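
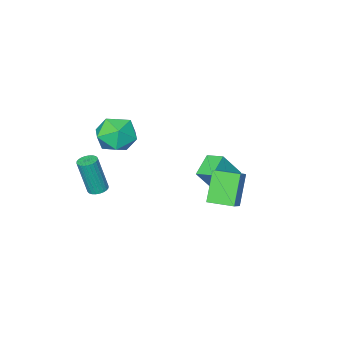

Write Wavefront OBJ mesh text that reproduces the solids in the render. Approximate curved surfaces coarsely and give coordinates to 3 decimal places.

v 2.352 -2.44 -3.053
v 2.861 -2.239 -3.11
v 3.237 -2.6 -1.003
v 2.728 -2.8 -0.947
v 2.751 -2.062 -3.06
v 3.128 -2.422 -0.953
v 2.581 -1.942 -3.009
v 2.957 -2.302 -0.902
v 2.376 -1.897 -2.965
v 2.752 -2.258 -0.858
v 2.167 -1.936 -2.934
v 2.543 -2.296 -0.827
v 1.986 -2.051 -2.921
v 2.362 -2.412 -0.815
v 1.861 -2.225 -2.929
v 2.237 -2.586 -0.822
v 1.811 -2.432 -2.955
v 2.187 -2.793 -0.849
v 1.843 -2.64 -2.997
v 2.219 -3.001 -0.89
v 1.952 -2.818 -3.047
v 2.329 -3.178 -0.94
v 2.123 -2.938 -3.098
v 2.499 -3.298 -0.991
v 2.328 -2.982 -3.142
v 2.704 -3.343 -1.035
v 2.537 -2.944 -3.173
v 2.913 -3.304 -1.066
v 2.718 -2.828 -3.185
v 3.094 -3.189 -1.079
v 2.843 -2.654 -3.178
v 3.219 -3.015 -1.071
v 2.893 -2.447 -3.151
v 3.269 -2.808 -1.045
v -2.918 2.378 -3.858
v -3.819 1.728 -2.207
v -2.162 2.86 -3.255
v -3.064 2.21 -1.605
v -2.116 1.17 -3.895
v -3.018 0.52 -2.245
v -1.361 1.652 -3.293
v -2.262 1.002 -1.642
v -3.712 -0.691 -4.795
v -4.855 -1.246 -4.14
v -3.995 0.294 -4.454
v -5.138 -0.261 -3.799
v -2.702 -0.939 -3.241
v -3.845 -1.494 -2.586
v -2.985 0.046 -2.9
v -4.128 -0.509 -2.245
v 0.923 -1.937 -0.422
v 1.862 -1.483 0.231
v 0.578 -3.277 1.009
v 1.517 -2.823 1.662
v 0.494 -2.157 1.509
v 0.707 -1.328 0.625
v 1.733 -3.432 0.615
v 1.946 -2.603 -0.269
v 2.362 -2.406 0.871
v 1.596 -1.618 1.424
v 0.844 -3.142 -0.184
v 0.078 -2.354 0.369
f 2 1 5
f 2 5 3
f 3 5 6
f 3 6 4
f 5 1 7
f 5 7 6
f 6 7 8
f 6 8 4
f 7 1 9
f 7 9 8
f 8 9 10
f 8 10 4
f 9 1 11
f 9 11 10
f 10 11 12
f 10 12 4
f 11 1 13
f 11 13 12
f 12 13 14
f 12 14 4
f 13 1 15
f 13 15 14
f 14 15 16
f 14 16 4
f 15 1 17
f 15 17 16
f 16 17 18
f 16 18 4
f 17 1 19
f 17 19 18
f 18 19 20
f 18 20 4
f 19 1 21
f 19 21 20
f 20 21 22
f 20 22 4
f 21 1 23
f 21 23 22
f 22 23 24
f 22 24 4
f 23 1 25
f 23 25 24
f 24 25 26
f 24 26 4
f 25 1 27
f 25 27 26
f 26 27 28
f 26 28 4
f 27 1 29
f 27 29 28
f 28 29 30
f 28 30 4
f 29 1 31
f 29 31 30
f 30 31 32
f 30 32 4
f 31 1 33
f 31 33 32
f 32 33 34
f 32 34 4
f 33 1 2
f 33 2 34
f 34 2 3
f 34 3 4
f 36 38 35
f 39 36 35
f 35 38 37
f 37 39 35
f 36 42 38
f 40 36 39
f 40 42 36
f 38 42 37
f 41 39 37
f 37 42 41
f 41 40 39
f 42 40 41
f 44 46 43
f 47 44 43
f 43 46 45
f 45 47 43
f 44 50 46
f 48 44 47
f 48 50 44
f 46 50 45
f 49 47 45
f 45 50 49
f 49 48 47
f 50 48 49
f 51 62 56
f 51 56 52
f 51 52 58
f 51 58 61
f 51 61 62
f 52 56 60
f 56 62 55
f 62 61 53
f 61 58 57
f 58 52 59
f 54 60 55
f 54 55 53
f 54 53 57
f 54 57 59
f 54 59 60
f 55 60 56
f 53 55 62
f 57 53 61
f 59 57 58
f 60 59 52



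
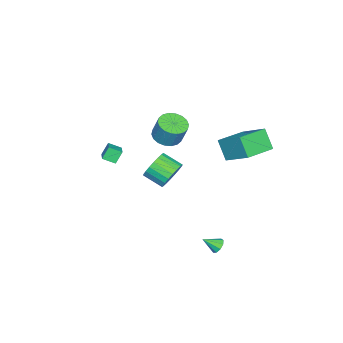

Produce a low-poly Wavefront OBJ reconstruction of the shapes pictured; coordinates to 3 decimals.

v -1.3 -3.731 0.588
v -1.035 -4.473 0.956
v -0.387 -3.22 0.959
v -0.122 -3.963 1.327
v -0.858 -3.957 -0.187
v -0.593 -4.7 0.181
v 0.055 -3.447 0.184
v 0.32 -4.189 0.552
v 2.798 4.269 -2.572
v 3.283 4.4 -2.742
v 3.222 3.511 -1.948
v 3.198 4.594 -2.448
v 2.926 4.637 -2.212
v 2.594 4.507 -2.145
v 2.358 4.267 -2.277
v 2.328 4.027 -2.547
v 2.517 3.901 -2.829
v 2.838 3.947 -2.991
v 3.141 4.144 -2.957
v -2.625 1.823 2.066
v -2.042 3.437 3.188
v -4.452 2.613 1.879
v -3.87 4.226 3.001
v -2.19 2.534 0.819
v -1.608 4.147 1.941
v -4.018 3.323 0.632
v -3.435 4.937 1.754
v -2.248 -0.893 -1.651
v -1.961 -0.471 -0.779
v -2.004 -1.725 -0.158
v -2.292 -2.147 -1.029
v -2.38 -0.445 -0.755
v -2.423 -1.699 -0.134
v -2.775 -0.496 -0.886
v -2.819 -1.75 -0.265
v -3.08 -0.616 -1.149
v -3.123 -1.87 -0.528
v -3.241 -0.784 -1.499
v -3.284 -2.037 -0.878
v -3.23 -0.97 -1.875
v -3.273 -2.224 -1.254
v -3.05 -1.144 -2.212
v -3.093 -2.398 -1.591
v -2.731 -1.274 -2.452
v -2.774 -2.528 -1.831
v -2.328 -1.338 -2.554
v -2.371 -2.592 -1.933
v -1.912 -1.325 -2.499
v -1.955 -2.579 -1.878
v -1.554 -1.238 -2.298
v -1.597 -2.492 -1.677
v -1.316 -1.091 -1.985
v -1.359 -2.345 -1.363
v -1.239 -0.91 -1.614
v -1.282 -2.163 -0.992
v -1.337 -0.725 -1.249
v -1.38 -1.979 -0.628
v -1.592 -0.57 -0.954
v -1.636 -1.824 -0.333
v -1.469 -0.88 2.417
v -0.614 -0.634 2.183
v -0.396 -0.114 3.529
v -1.251 -0.36 3.763
v -0.833 -0.301 2.09
v -0.615 0.219 3.436
v -1.179 -0.083 2.061
v -0.96 0.437 3.408
v -1.581 -0.023 2.103
v -1.363 0.498 3.45
v -1.962 -0.132 2.207
v -1.743 0.389 3.554
v -2.245 -0.39 2.353
v -2.026 0.131 3.699
v -2.374 -0.744 2.511
v -2.156 -0.224 3.858
v -2.324 -1.126 2.651
v -2.106 -0.606 3.997
v -2.105 -1.459 2.744
v -1.887 -0.939 4.09
v -1.76 -1.677 2.772
v -1.541 -1.157 4.119
v -1.357 -1.738 2.73
v -1.139 -1.217 4.077
v -0.977 -1.629 2.626
v -0.758 -1.108 3.973
v -0.694 -1.371 2.481
v -0.475 -0.85 3.827
v -0.564 -1.016 2.322
v -0.346 -0.496 3.669
f 2 4 1
f 5 2 1
f 1 4 3
f 3 5 1
f 2 8 4
f 6 2 5
f 6 8 2
f 4 8 3
f 7 5 3
f 3 8 7
f 7 6 5
f 8 6 7
f 10 9 12
f 10 12 11
f 12 9 13
f 12 13 11
f 13 9 14
f 13 14 11
f 14 9 15
f 14 15 11
f 15 9 16
f 15 16 11
f 16 9 17
f 16 17 11
f 17 9 18
f 17 18 11
f 18 9 19
f 18 19 11
f 19 9 10
f 19 10 11
f 21 23 20
f 24 21 20
f 20 23 22
f 22 24 20
f 21 27 23
f 25 21 24
f 25 27 21
f 23 27 22
f 26 24 22
f 22 27 26
f 26 25 24
f 27 25 26
f 29 28 32
f 29 32 30
f 30 32 33
f 30 33 31
f 32 28 34
f 32 34 33
f 33 34 35
f 33 35 31
f 34 28 36
f 34 36 35
f 35 36 37
f 35 37 31
f 36 28 38
f 36 38 37
f 37 38 39
f 37 39 31
f 38 28 40
f 38 40 39
f 39 40 41
f 39 41 31
f 40 28 42
f 40 42 41
f 41 42 43
f 41 43 31
f 42 28 44
f 42 44 43
f 43 44 45
f 43 45 31
f 44 28 46
f 44 46 45
f 45 46 47
f 45 47 31
f 46 28 48
f 46 48 47
f 47 48 49
f 47 49 31
f 48 28 50
f 48 50 49
f 49 50 51
f 49 51 31
f 50 28 52
f 50 52 51
f 51 52 53
f 51 53 31
f 52 28 54
f 52 54 53
f 53 54 55
f 53 55 31
f 54 28 56
f 54 56 55
f 55 56 57
f 55 57 31
f 56 28 58
f 56 58 57
f 57 58 59
f 57 59 31
f 58 28 29
f 58 29 59
f 59 29 30
f 59 30 31
f 61 60 64
f 61 64 62
f 62 64 65
f 62 65 63
f 64 60 66
f 64 66 65
f 65 66 67
f 65 67 63
f 66 60 68
f 66 68 67
f 67 68 69
f 67 69 63
f 68 60 70
f 68 70 69
f 69 70 71
f 69 71 63
f 70 60 72
f 70 72 71
f 71 72 73
f 71 73 63
f 72 60 74
f 72 74 73
f 73 74 75
f 73 75 63
f 74 60 76
f 74 76 75
f 75 76 77
f 75 77 63
f 76 60 78
f 76 78 77
f 77 78 79
f 77 79 63
f 78 60 80
f 78 80 79
f 79 80 81
f 79 81 63
f 80 60 82
f 80 82 81
f 81 82 83
f 81 83 63
f 82 60 84
f 82 84 83
f 83 84 85
f 83 85 63
f 84 60 86
f 84 86 85
f 85 86 87
f 85 87 63
f 86 60 88
f 86 88 87
f 87 88 89
f 87 89 63
f 88 60 61
f 88 61 89
f 89 61 62
f 89 62 63



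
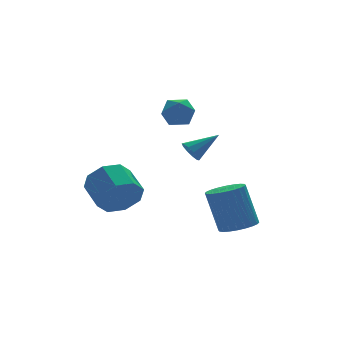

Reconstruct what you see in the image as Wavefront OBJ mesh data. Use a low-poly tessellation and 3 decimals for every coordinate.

v -1.375 0.359 3.828
v -0.884 -0.244 3.601
v -2.356 -0.496 3.979
v -1.865 -1.099 3.752
v -1.747 -0.726 4.461
v -1.141 -0.198 4.368
v -2.099 -0.542 3.212
v -1.493 -0.014 3.119
v -1.332 -0.801 3.221
v -1.115 -0.915 3.992
v -2.125 0.175 3.588
v -1.908 0.061 4.359
v -2.628 -3.785 2.953
v -2.355 -3.815 2.488
v -1.412 -3.775 3.667
v -2.4 -3.493 2.561
v -2.532 -3.282 2.783
v -2.701 -3.263 3.07
v -2.842 -3.444 3.313
v -2.901 -3.755 3.418
v -2.856 -4.078 3.346
v -2.724 -4.289 3.123
v -2.555 -4.307 2.836
v -2.414 -4.126 2.594
v -0.02 -2.784 -2.003
v 0.721 -3.129 -1.767
v 0.4 -2.501 0.158
v -0.34 -2.156 -0.077
v 0.816 -2.822 -1.851
v 0.495 -2.195 0.074
v 0.784 -2.51 -1.958
v 0.463 -1.883 -0.033
v 0.629 -2.239 -2.072
v 0.309 -1.612 -0.147
v 0.376 -2.052 -2.175
v 0.056 -1.424 -0.25
v 0.063 -1.975 -2.252
v -0.258 -1.348 -0.327
v -0.263 -2.022 -2.291
v -0.584 -1.395 -0.366
v -0.552 -2.185 -2.286
v -0.873 -1.557 -0.361
v -0.76 -2.439 -2.238
v -1.081 -1.811 -0.313
v -0.855 -2.745 -2.154
v -1.176 -2.118 -0.229
v -0.823 -3.057 -2.047
v -1.144 -2.43 -0.122
v -0.669 -3.328 -1.933
v -0.989 -2.701 -0.008
v -0.416 -3.516 -1.83
v -0.736 -2.888 0.095
v -0.102 -3.592 -1.753
v -0.423 -2.965 0.172
v 0.224 -3.545 -1.714
v -0.097 -2.918 0.211
v 0.513 -3.383 -1.719
v 0.192 -2.755 0.206
v -3.94 0.178 -0.867
v -3.581 0.57 -1.773
v -3.621 1.934 -1.199
v -3.98 1.542 -0.293
v -4.383 0.536 -1.749
v -4.424 1.9 -1.175
v -4.926 0.293 -1.209
v -4.967 1.656 -0.635
v -4.891 -0.018 -0.468
v -4.932 1.346 0.106
v -4.299 -0.214 0.039
v -4.339 1.15 0.613
v -3.496 -0.18 0.015
v -3.537 1.184 0.589
v -2.953 0.064 -0.525
v -2.994 1.427 0.049
v -2.988 0.374 -1.266
v -3.029 1.738 -0.692
f 1 12 6
f 1 6 2
f 1 2 8
f 1 8 11
f 1 11 12
f 2 6 10
f 6 12 5
f 12 11 3
f 11 8 7
f 8 2 9
f 4 10 5
f 4 5 3
f 4 3 7
f 4 7 9
f 4 9 10
f 5 10 6
f 3 5 12
f 7 3 11
f 9 7 8
f 10 9 2
f 14 13 16
f 14 16 15
f 16 13 17
f 16 17 15
f 17 13 18
f 17 18 15
f 18 13 19
f 18 19 15
f 19 13 20
f 19 20 15
f 20 13 21
f 20 21 15
f 21 13 22
f 21 22 15
f 22 13 23
f 22 23 15
f 23 13 24
f 23 24 15
f 24 13 14
f 24 14 15
f 26 25 29
f 26 29 27
f 27 29 30
f 27 30 28
f 29 25 31
f 29 31 30
f 30 31 32
f 30 32 28
f 31 25 33
f 31 33 32
f 32 33 34
f 32 34 28
f 33 25 35
f 33 35 34
f 34 35 36
f 34 36 28
f 35 25 37
f 35 37 36
f 36 37 38
f 36 38 28
f 37 25 39
f 37 39 38
f 38 39 40
f 38 40 28
f 39 25 41
f 39 41 40
f 40 41 42
f 40 42 28
f 41 25 43
f 41 43 42
f 42 43 44
f 42 44 28
f 43 25 45
f 43 45 44
f 44 45 46
f 44 46 28
f 45 25 47
f 45 47 46
f 46 47 48
f 46 48 28
f 47 25 49
f 47 49 48
f 48 49 50
f 48 50 28
f 49 25 51
f 49 51 50
f 50 51 52
f 50 52 28
f 51 25 53
f 51 53 52
f 52 53 54
f 52 54 28
f 53 25 55
f 53 55 54
f 54 55 56
f 54 56 28
f 55 25 57
f 55 57 56
f 56 57 58
f 56 58 28
f 57 25 26
f 57 26 58
f 58 26 27
f 58 27 28
f 60 59 63
f 60 63 61
f 61 63 64
f 61 64 62
f 63 59 65
f 63 65 64
f 64 65 66
f 64 66 62
f 65 59 67
f 65 67 66
f 66 67 68
f 66 68 62
f 67 59 69
f 67 69 68
f 68 69 70
f 68 70 62
f 69 59 71
f 69 71 70
f 70 71 72
f 70 72 62
f 71 59 73
f 71 73 72
f 72 73 74
f 72 74 62
f 73 59 75
f 73 75 74
f 74 75 76
f 74 76 62
f 75 59 60
f 75 60 76
f 76 60 61
f 76 61 62



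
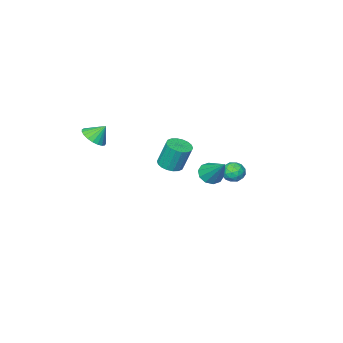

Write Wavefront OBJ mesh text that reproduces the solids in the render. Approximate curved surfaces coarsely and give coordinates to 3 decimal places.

v -0.827 2.566 0.002
v -0.264 2.237 0.258
v -0.653 3.874 1.298
v -0.13 2.518 -0.043
v -0.263 2.816 -0.327
v -0.61 3.019 -0.485
v -1.041 3.049 -0.457
v -1.39 2.894 -0.254
v -1.524 2.614 0.047
v -1.392 2.315 0.331
v -1.044 2.112 0.489
v -0.613 2.082 0.461
v -2.569 2.845 0.173
v -2.038 3.227 0.064
v -2.282 2.213 -0.644
v -1.751 2.595 -0.753
v -1.784 2.221 -0.207
v -1.962 2.612 0.298
v -2.358 2.828 -0.878
v -2.536 3.219 -0.373
v -1.908 3.216 -0.585
v -1.553 2.841 -0.171
v -2.767 2.599 -0.409
v -2.412 2.224 0.005
v -2.328 3.091 0.19
v -1.992 2.349 -0.77
v -2.011 2.129 -0.449
v -1.699 2.353 -0.513
v -2.284 2.73 0.328
v -1.972 2.954 0.264
v -1.823 2.363 0.105
v -2.348 2.486 -0.844
v -2.036 2.71 -0.908
v -2.621 3.087 -0.067
v -2.309 3.311 -0.131
v -2.497 3.077 -0.685
v -1.94 3.309 -0.256
v -1.772 2.938 -0.736
v -2.129 3.075 -0.809
v -2.233 3.305 -0.513
v -1.732 3.089 -0.012
v -1.563 2.717 -0.492
v -1.583 2.498 -0.171
v -1.687 2.727 0.126
v -1.655 3.083 -0.393
v -2.757 2.723 -0.088
v -2.588 2.351 -0.568
v -2.633 2.713 -0.706
v -2.737 2.942 -0.409
v -2.548 2.502 0.156
v -2.38 2.131 -0.324
v -2.087 2.135 -0.067
v -2.191 2.365 0.229
v -2.665 2.357 -0.187
v 1.761 -3.814 0.752
v 2.153 -4.301 1.235
v 1.239 -3.446 1.548
v 2.345 -4.034 1.237
v 2.435 -3.729 1.155
v 2.409 -3.439 1.004
v 2.271 -3.213 0.809
v 2.045 -3.092 0.604
v 1.769 -3.095 0.425
v 1.492 -3.222 0.303
v 1.262 -3.452 0.258
v 1.118 -3.745 0.299
v 1.085 -4.049 0.418
v 1.169 -4.313 0.595
v 1.355 -4.49 0.799
v 1.611 -4.551 0.995
v 1.894 -4.484 1.149
v -3.356 -3.993 -3.115
v -2.637 -4.133 -2.951
v -2.906 -3.667 -1.38
v -3.624 -3.527 -1.545
v -2.631 -3.812 -3.045
v -2.9 -3.347 -1.474
v -2.768 -3.528 -3.153
v -3.037 -3.062 -1.582
v -3.022 -3.335 -3.253
v -3.291 -2.87 -1.683
v -3.342 -3.273 -3.326
v -3.611 -2.808 -1.756
v -3.664 -3.354 -3.358
v -3.933 -2.888 -1.787
v -3.925 -3.561 -3.341
v -4.194 -3.095 -1.771
v -4.074 -3.853 -3.28
v -4.343 -3.387 -1.709
v -4.08 -4.173 -3.186
v -4.349 -3.708 -1.615
v -3.943 -4.458 -3.078
v -4.212 -3.992 -1.507
v -3.689 -4.65 -2.977
v -3.958 -4.185 -1.407
v -3.369 -4.712 -2.904
v -3.638 -4.247 -1.334
v -3.047 -4.632 -2.873
v -3.316 -4.166 -1.302
v -2.786 -4.425 -2.889
v -3.055 -3.959 -1.319
f 2 1 4
f 2 4 3
f 4 1 5
f 4 5 3
f 5 1 6
f 5 6 3
f 6 1 7
f 6 7 3
f 7 1 8
f 7 8 3
f 8 1 9
f 8 9 3
f 9 1 10
f 9 10 3
f 10 1 11
f 10 11 3
f 11 1 12
f 11 12 3
f 12 1 2
f 12 2 3
f 13 50 29
f 50 24 53
f 29 53 18
f 50 53 29
f 13 29 25
f 29 18 30
f 25 30 14
f 29 30 25
f 13 25 34
f 25 14 35
f 34 35 20
f 25 35 34
f 13 34 46
f 34 20 49
f 46 49 23
f 34 49 46
f 13 46 50
f 46 23 54
f 50 54 24
f 46 54 50
f 14 30 41
f 30 18 44
f 41 44 22
f 30 44 41
f 18 53 31
f 53 24 52
f 31 52 17
f 53 52 31
f 24 54 51
f 54 23 47
f 51 47 15
f 54 47 51
f 23 49 48
f 49 20 36
f 48 36 19
f 49 36 48
f 20 35 40
f 35 14 37
f 40 37 21
f 35 37 40
f 16 42 28
f 42 22 43
f 28 43 17
f 42 43 28
f 16 28 26
f 28 17 27
f 26 27 15
f 28 27 26
f 16 26 33
f 26 15 32
f 33 32 19
f 26 32 33
f 16 33 38
f 33 19 39
f 38 39 21
f 33 39 38
f 16 38 42
f 38 21 45
f 42 45 22
f 38 45 42
f 17 43 31
f 43 22 44
f 31 44 18
f 43 44 31
f 15 27 51
f 27 17 52
f 51 52 24
f 27 52 51
f 19 32 48
f 32 15 47
f 48 47 23
f 32 47 48
f 21 39 40
f 39 19 36
f 40 36 20
f 39 36 40
f 22 45 41
f 45 21 37
f 41 37 14
f 45 37 41
f 56 55 58
f 56 58 57
f 58 55 59
f 58 59 57
f 59 55 60
f 59 60 57
f 60 55 61
f 60 61 57
f 61 55 62
f 61 62 57
f 62 55 63
f 62 63 57
f 63 55 64
f 63 64 57
f 64 55 65
f 64 65 57
f 65 55 66
f 65 66 57
f 66 55 67
f 66 67 57
f 67 55 68
f 67 68 57
f 68 55 69
f 68 69 57
f 69 55 70
f 69 70 57
f 70 55 71
f 70 71 57
f 71 55 56
f 71 56 57
f 73 72 76
f 73 76 74
f 74 76 77
f 74 77 75
f 76 72 78
f 76 78 77
f 77 78 79
f 77 79 75
f 78 72 80
f 78 80 79
f 79 80 81
f 79 81 75
f 80 72 82
f 80 82 81
f 81 82 83
f 81 83 75
f 82 72 84
f 82 84 83
f 83 84 85
f 83 85 75
f 84 72 86
f 84 86 85
f 85 86 87
f 85 87 75
f 86 72 88
f 86 88 87
f 87 88 89
f 87 89 75
f 88 72 90
f 88 90 89
f 89 90 91
f 89 91 75
f 90 72 92
f 90 92 91
f 91 92 93
f 91 93 75
f 92 72 94
f 92 94 93
f 93 94 95
f 93 95 75
f 94 72 96
f 94 96 95
f 95 96 97
f 95 97 75
f 96 72 98
f 96 98 97
f 97 98 99
f 97 99 75
f 98 72 100
f 98 100 99
f 99 100 101
f 99 101 75
f 100 72 73
f 100 73 101
f 101 73 74
f 101 74 75



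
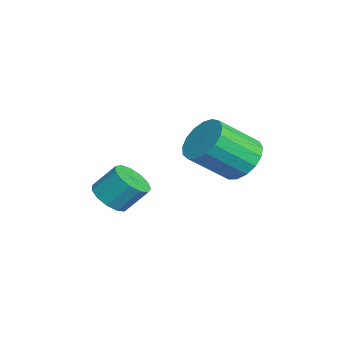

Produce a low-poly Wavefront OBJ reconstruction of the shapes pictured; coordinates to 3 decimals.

v 0.154 -3.231 -0.893
v 0.612 -2.717 -1.374
v 0.704 -1.875 -0.388
v 0.246 -2.389 0.093
v 0.16 -2.592 -1.439
v 0.252 -1.75 -0.452
v -0.294 -2.671 -1.33
v -0.202 -1.829 -0.344
v -0.605 -2.927 -1.083
v -0.514 -2.085 -0.096
v -0.676 -3.279 -0.775
v -0.585 -2.438 0.211
v -0.483 -3.617 -0.505
v -0.391 -2.775 0.481
v -0.087 -3.832 -0.358
v 0.004 -2.99 0.628
v 0.385 -3.856 -0.381
v 0.476 -3.014 0.605
v 0.784 -3.682 -0.567
v 0.875 -2.84 0.419
v 0.983 -3.364 -0.856
v 1.074 -2.522 0.13
v 0.919 -3.005 -1.157
v 1.01 -2.163 -0.171
v 1.9 1.345 1.714
v 2.323 0.824 0.972
v 2.703 -0.625 2.204
v 2.28 -0.105 2.946
v 2.686 1.076 1.156
v 3.066 -0.373 2.389
v 2.868 1.39 1.468
v 3.248 -0.059 2.701
v 2.829 1.693 1.837
v 3.209 0.244 3.069
v 2.577 1.916 2.177
v 2.957 0.467 3.41
v 2.17 2.009 2.411
v 2.55 0.559 3.644
v 1.701 1.949 2.485
v 2.081 0.5 3.718
v 1.278 1.75 2.383
v 1.658 0.301 3.615
v 0.997 1.459 2.127
v 1.377 0.01 3.36
v 0.923 1.142 1.777
v 1.303 -0.307 3.009
v 1.073 0.871 1.412
v 1.453 -0.578 2.644
v 1.412 0.708 1.116
v 1.792 -0.741 2.349
v 1.863 0.692 0.957
v 2.243 -0.758 2.19
f 2 1 5
f 2 5 3
f 3 5 6
f 3 6 4
f 5 1 7
f 5 7 6
f 6 7 8
f 6 8 4
f 7 1 9
f 7 9 8
f 8 9 10
f 8 10 4
f 9 1 11
f 9 11 10
f 10 11 12
f 10 12 4
f 11 1 13
f 11 13 12
f 12 13 14
f 12 14 4
f 13 1 15
f 13 15 14
f 14 15 16
f 14 16 4
f 15 1 17
f 15 17 16
f 16 17 18
f 16 18 4
f 17 1 19
f 17 19 18
f 18 19 20
f 18 20 4
f 19 1 21
f 19 21 20
f 20 21 22
f 20 22 4
f 21 1 23
f 21 23 22
f 22 23 24
f 22 24 4
f 23 1 2
f 23 2 24
f 24 2 3
f 24 3 4
f 26 25 29
f 26 29 27
f 27 29 30
f 27 30 28
f 29 25 31
f 29 31 30
f 30 31 32
f 30 32 28
f 31 25 33
f 31 33 32
f 32 33 34
f 32 34 28
f 33 25 35
f 33 35 34
f 34 35 36
f 34 36 28
f 35 25 37
f 35 37 36
f 36 37 38
f 36 38 28
f 37 25 39
f 37 39 38
f 38 39 40
f 38 40 28
f 39 25 41
f 39 41 40
f 40 41 42
f 40 42 28
f 41 25 43
f 41 43 42
f 42 43 44
f 42 44 28
f 43 25 45
f 43 45 44
f 44 45 46
f 44 46 28
f 45 25 47
f 45 47 46
f 46 47 48
f 46 48 28
f 47 25 49
f 47 49 48
f 48 49 50
f 48 50 28
f 49 25 51
f 49 51 50
f 50 51 52
f 50 52 28
f 51 25 26
f 51 26 52
f 52 26 27
f 52 27 28



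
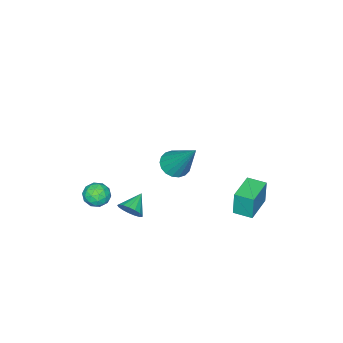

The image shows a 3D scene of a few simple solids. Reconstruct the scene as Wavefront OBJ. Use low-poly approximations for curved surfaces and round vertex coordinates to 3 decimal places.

v -3.053 3.098 -2.896
v -3.056 3.14 -1.627
v -3.249 3.986 -2.926
v -3.252 4.028 -1.657
v -1.628 3.412 -2.903
v -1.631 3.454 -1.634
v -1.824 4.3 -2.933
v -1.827 4.342 -1.664
v 1.683 0.367 -2.033
v 1.94 -0.029 -1.63
v 0.777 0.293 -1.527
v 1.986 0.237 -1.508
v 1.964 0.533 -1.506
v 1.877 0.791 -1.624
v 1.745 0.951 -1.837
v 1.6 0.978 -2.094
v 1.473 0.864 -2.337
v 1.394 0.637 -2.511
v 1.382 0.347 -2.575
v 1.439 0.062 -2.514
v 1.551 -0.153 -2.344
v 1.694 -0.249 -2.102
v 1.834 -0.205 -1.845
v 1.689 2.79 2.406
v 2.339 2.563 2.452
v 2.011 4.07 4.154
v 2.364 2.808 2.269
v 2.257 3.049 2.112
v 2.036 3.238 2.014
v 1.747 3.339 1.993
v 1.446 3.332 2.054
v 1.193 3.217 2.185
v 1.039 3.017 2.36
v 1.013 2.772 2.544
v 1.121 2.531 2.701
v 1.341 2.342 2.799
v 1.63 2.241 2.82
v 1.931 2.248 2.758
v 2.184 2.363 2.627
v 2.666 -0.083 0.097
v 2.908 0.276 -0.391
v 3.152 -0.936 -0.289
v 3.394 -0.577 -0.777
v 3.605 -0.484 -0.167
v 3.305 0.044 0.071
v 2.755 -0.704 -0.751
v 2.455 -0.176 -0.513
v 2.963 -0.108 -0.915
v 3.489 0.028 -0.554
v 2.571 -0.688 -0.126
v 3.097 -0.552 0.235
v 2.744 0.171 -0.113
v 3.316 -0.831 -0.567
v 3.44 -0.776 -0.208
v 3.582 -0.566 -0.495
v 2.977 0.035 0.158
v 3.12 0.246 -0.128
v 3.53 -0.201 0.004
v 2.94 -0.906 -0.552
v 3.083 -0.695 -0.838
v 2.478 -0.094 -0.185
v 2.62 0.116 -0.472
v 2.53 -0.459 -0.684
v 2.919 0.157 -0.708
v 3.205 -0.345 -0.935
v 2.829 -0.419 -0.92
v 2.653 -0.109 -0.78
v 3.228 0.236 -0.496
v 3.514 -0.265 -0.722
v 3.638 -0.21 -0.364
v 3.461 0.1 -0.224
v 3.261 0.011 -0.804
v 2.546 -0.395 0.042
v 2.832 -0.896 -0.184
v 2.599 -0.76 -0.456
v 2.422 -0.45 -0.316
v 2.855 -0.315 0.255
v 3.141 -0.817 0.028
v 3.407 -0.551 0.1
v 3.231 -0.241 0.24
v 2.799 -0.671 0.124
f 2 4 1
f 5 2 1
f 1 4 3
f 3 5 1
f 2 8 4
f 6 2 5
f 6 8 2
f 4 8 3
f 7 5 3
f 3 8 7
f 7 6 5
f 8 6 7
f 10 9 12
f 10 12 11
f 12 9 13
f 12 13 11
f 13 9 14
f 13 14 11
f 14 9 15
f 14 15 11
f 15 9 16
f 15 16 11
f 16 9 17
f 16 17 11
f 17 9 18
f 17 18 11
f 18 9 19
f 18 19 11
f 19 9 20
f 19 20 11
f 20 9 21
f 20 21 11
f 21 9 22
f 21 22 11
f 22 9 23
f 22 23 11
f 23 9 10
f 23 10 11
f 25 24 27
f 25 27 26
f 27 24 28
f 27 28 26
f 28 24 29
f 28 29 26
f 29 24 30
f 29 30 26
f 30 24 31
f 30 31 26
f 31 24 32
f 31 32 26
f 32 24 33
f 32 33 26
f 33 24 34
f 33 34 26
f 34 24 35
f 34 35 26
f 35 24 36
f 35 36 26
f 36 24 37
f 36 37 26
f 37 24 38
f 37 38 26
f 38 24 39
f 38 39 26
f 39 24 25
f 39 25 26
f 40 77 56
f 77 51 80
f 56 80 45
f 77 80 56
f 40 56 52
f 56 45 57
f 52 57 41
f 56 57 52
f 40 52 61
f 52 41 62
f 61 62 47
f 52 62 61
f 40 61 73
f 61 47 76
f 73 76 50
f 61 76 73
f 40 73 77
f 73 50 81
f 77 81 51
f 73 81 77
f 41 57 68
f 57 45 71
f 68 71 49
f 57 71 68
f 45 80 58
f 80 51 79
f 58 79 44
f 80 79 58
f 51 81 78
f 81 50 74
f 78 74 42
f 81 74 78
f 50 76 75
f 76 47 63
f 75 63 46
f 76 63 75
f 47 62 67
f 62 41 64
f 67 64 48
f 62 64 67
f 43 69 55
f 69 49 70
f 55 70 44
f 69 70 55
f 43 55 53
f 55 44 54
f 53 54 42
f 55 54 53
f 43 53 60
f 53 42 59
f 60 59 46
f 53 59 60
f 43 60 65
f 60 46 66
f 65 66 48
f 60 66 65
f 43 65 69
f 65 48 72
f 69 72 49
f 65 72 69
f 44 70 58
f 70 49 71
f 58 71 45
f 70 71 58
f 42 54 78
f 54 44 79
f 78 79 51
f 54 79 78
f 46 59 75
f 59 42 74
f 75 74 50
f 59 74 75
f 48 66 67
f 66 46 63
f 67 63 47
f 66 63 67
f 49 72 68
f 72 48 64
f 68 64 41
f 72 64 68



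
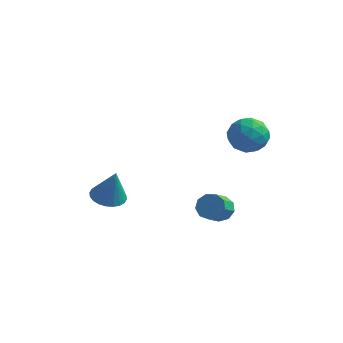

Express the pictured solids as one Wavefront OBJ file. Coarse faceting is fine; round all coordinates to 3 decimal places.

v 1.678 2.166 -1.542
v 2.444 3.12 -1.336
v 2.456 1.2 0.036
v 3.222 2.154 0.242
v 2.003 2.284 0.435
v 1.523 2.881 -0.541
v 3.377 1.439 -0.759
v 2.897 2.036 -1.735
v 3.495 2.67 -0.852
v 2.645 3.193 -0.114
v 2.255 1.127 -1.186
v 1.405 1.65 -0.448
v 1.993 2.728 -1.578
v 2.907 1.592 0.278
v 2.191 1.669 0.391
v 2.641 2.229 0.512
v 1.451 2.588 -1.11
v 1.902 3.148 -0.989
v 1.642 2.657 0.052
v 2.998 1.172 -0.311
v 3.449 1.732 -0.19
v 2.259 2.091 -1.812
v 2.709 2.651 -1.691
v 3.258 1.663 -1.352
v 3.061 3.024 -1.172
v 3.518 2.456 -0.244
v 3.609 2.036 -0.833
v 3.327 2.387 -1.407
v 2.561 3.331 -0.738
v 3.019 2.764 0.19
v 2.302 2.84 0.303
v 2.02 3.191 -0.271
v 3.179 3.067 -0.454
v 1.881 1.556 -1.49
v 2.339 0.989 -0.562
v 2.88 1.129 -1.029
v 2.598 1.48 -1.603
v 1.382 1.864 -1.056
v 1.839 1.296 -0.128
v 1.573 1.933 0.107
v 1.291 2.284 -0.467
v 1.721 1.253 -0.846
v -3.932 -1.949 -4.81
v -3.002 -1.574 -5.046
v -3.368 -2.071 -2.79
v -3.206 -1.236 -4.969
v -3.52 -1.007 -4.868
v -3.897 -0.921 -4.757
v -4.279 -0.992 -4.655
v -4.608 -1.208 -4.576
v -4.835 -1.538 -4.533
v -4.923 -1.93 -4.532
v -4.861 -2.325 -4.573
v -4.658 -2.662 -4.65
v -4.343 -2.891 -4.752
v -3.967 -2.977 -4.862
v -3.585 -2.906 -4.964
v -3.255 -2.69 -5.043
v -3.029 -2.36 -5.087
v -2.94 -1.968 -5.088
v 3.165 -3.227 -3.074
v 3.804 -3.549 -3.475
v 3.753 -4.655 -2.667
v 3.115 -4.333 -2.266
v 3.985 -3.241 -3.042
v 3.934 -4.347 -2.235
v 3.782 -2.927 -2.624
v 3.731 -4.033 -1.817
v 3.291 -2.753 -2.416
v 3.24 -3.859 -1.609
v 2.741 -2.801 -2.516
v 2.69 -3.907 -1.709
v 2.39 -3.048 -2.877
v 2.339 -4.154 -2.07
v 2.401 -3.379 -3.33
v 2.351 -4.485 -2.522
v 2.771 -3.639 -3.663
v 2.72 -4.745 -2.855
v 3.324 -3.706 -3.72
v 3.274 -4.812 -2.912
f 1 38 17
f 38 12 41
f 17 41 6
f 38 41 17
f 1 17 13
f 17 6 18
f 13 18 2
f 17 18 13
f 1 13 22
f 13 2 23
f 22 23 8
f 13 23 22
f 1 22 34
f 22 8 37
f 34 37 11
f 22 37 34
f 1 34 38
f 34 11 42
f 38 42 12
f 34 42 38
f 2 18 29
f 18 6 32
f 29 32 10
f 18 32 29
f 6 41 19
f 41 12 40
f 19 40 5
f 41 40 19
f 12 42 39
f 42 11 35
f 39 35 3
f 42 35 39
f 11 37 36
f 37 8 24
f 36 24 7
f 37 24 36
f 8 23 28
f 23 2 25
f 28 25 9
f 23 25 28
f 4 30 16
f 30 10 31
f 16 31 5
f 30 31 16
f 4 16 14
f 16 5 15
f 14 15 3
f 16 15 14
f 4 14 21
f 14 3 20
f 21 20 7
f 14 20 21
f 4 21 26
f 21 7 27
f 26 27 9
f 21 27 26
f 4 26 30
f 26 9 33
f 30 33 10
f 26 33 30
f 5 31 19
f 31 10 32
f 19 32 6
f 31 32 19
f 3 15 39
f 15 5 40
f 39 40 12
f 15 40 39
f 7 20 36
f 20 3 35
f 36 35 11
f 20 35 36
f 9 27 28
f 27 7 24
f 28 24 8
f 27 24 28
f 10 33 29
f 33 9 25
f 29 25 2
f 33 25 29
f 44 43 46
f 44 46 45
f 46 43 47
f 46 47 45
f 47 43 48
f 47 48 45
f 48 43 49
f 48 49 45
f 49 43 50
f 49 50 45
f 50 43 51
f 50 51 45
f 51 43 52
f 51 52 45
f 52 43 53
f 52 53 45
f 53 43 54
f 53 54 45
f 54 43 55
f 54 55 45
f 55 43 56
f 55 56 45
f 56 43 57
f 56 57 45
f 57 43 58
f 57 58 45
f 58 43 59
f 58 59 45
f 59 43 60
f 59 60 45
f 60 43 44
f 60 44 45
f 62 61 65
f 62 65 63
f 63 65 66
f 63 66 64
f 65 61 67
f 65 67 66
f 66 67 68
f 66 68 64
f 67 61 69
f 67 69 68
f 68 69 70
f 68 70 64
f 69 61 71
f 69 71 70
f 70 71 72
f 70 72 64
f 71 61 73
f 71 73 72
f 72 73 74
f 72 74 64
f 73 61 75
f 73 75 74
f 74 75 76
f 74 76 64
f 75 61 77
f 75 77 76
f 76 77 78
f 76 78 64
f 77 61 79
f 77 79 78
f 78 79 80
f 78 80 64
f 79 61 62
f 79 62 80
f 80 62 63
f 80 63 64



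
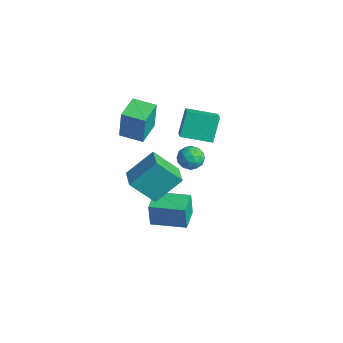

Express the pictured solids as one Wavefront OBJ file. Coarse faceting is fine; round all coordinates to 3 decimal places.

v 0.722 -4.973 2.322
v 1.084 -3.518 3.676
v 1.529 -3.89 0.943
v 1.891 -2.435 2.297
v 1.969 -5.545 2.603
v 2.331 -4.09 3.957
v 2.776 -4.462 1.224
v 3.138 -3.007 2.578
v -3.912 1.328 -0.87
v -4.431 2.131 0.608
v -2.815 2.831 -1.301
v -3.334 3.634 0.176
v -3.026 0.846 -0.296
v -3.545 1.649 1.181
v -1.929 2.349 -0.728
v -2.448 3.152 0.75
v -3.704 -1.934 2.107
v -3.549 -1.878 3.99
v -2.571 -1.12 1.99
v -2.416 -1.064 3.872
v -2.744 -3.276 2.068
v -2.589 -3.22 3.95
v -1.611 -2.462 1.95
v -1.456 -2.406 3.833
v -1.63 -1.615 -4.536
v -1.734 -1.663 -3.03
v -0.147 -0.178 -4.387
v -0.251 -0.226 -2.882
v -0.589 -2.694 -4.498
v -0.693 -2.742 -2.993
v 0.894 -1.257 -4.35
v 0.79 -1.305 -2.844
v 1.726 -0.995 1.822
v 2.201 -1.173 2.439
v 0.759 -1.647 2.381
v 1.234 -1.825 2.998
v 0.992 -1.072 2.884
v 1.589 -0.669 2.539
v 1.371 -2.151 2.281
v 1.968 -1.748 1.936
v 1.982 -1.887 2.723
v 1.748 -1.22 3.095
v 1.212 -1.6 1.725
v 0.978 -0.933 2.097
v 2.048 -1.027 2.082
v 0.912 -1.793 2.738
v 0.769 -1.351 2.671
v 1.049 -1.455 3.034
v 1.689 -0.731 2.14
v 1.968 -0.835 2.503
v 1.257 -0.776 2.764
v 0.992 -1.985 2.317
v 1.271 -2.089 2.68
v 1.911 -1.365 1.786
v 2.191 -1.469 2.149
v 1.703 -2.044 2.056
v 2.199 -1.551 2.611
v 1.631 -1.934 2.939
v 1.711 -2.126 2.518
v 2.062 -1.889 2.315
v 2.061 -1.159 2.83
v 1.493 -1.542 3.158
v 1.35 -1.1 3.092
v 1.702 -0.863 2.889
v 1.933 -1.579 2.997
v 1.467 -1.278 1.662
v 0.899 -1.661 1.99
v 1.258 -1.957 1.931
v 1.61 -1.72 1.728
v 1.329 -0.886 1.881
v 0.761 -1.269 2.209
v 0.898 -0.931 2.505
v 1.249 -0.694 2.302
v 1.027 -1.241 1.823
f 2 4 1
f 5 2 1
f 1 4 3
f 3 5 1
f 2 8 4
f 6 2 5
f 6 8 2
f 4 8 3
f 7 5 3
f 3 8 7
f 7 6 5
f 8 6 7
f 10 12 9
f 13 10 9
f 9 12 11
f 11 13 9
f 10 16 12
f 14 10 13
f 14 16 10
f 12 16 11
f 15 13 11
f 11 16 15
f 15 14 13
f 16 14 15
f 18 20 17
f 21 18 17
f 17 20 19
f 19 21 17
f 18 24 20
f 22 18 21
f 22 24 18
f 20 24 19
f 23 21 19
f 19 24 23
f 23 22 21
f 24 22 23
f 26 28 25
f 29 26 25
f 25 28 27
f 27 29 25
f 26 32 28
f 30 26 29
f 30 32 26
f 28 32 27
f 31 29 27
f 27 32 31
f 31 30 29
f 32 30 31
f 33 70 49
f 70 44 73
f 49 73 38
f 70 73 49
f 33 49 45
f 49 38 50
f 45 50 34
f 49 50 45
f 33 45 54
f 45 34 55
f 54 55 40
f 45 55 54
f 33 54 66
f 54 40 69
f 66 69 43
f 54 69 66
f 33 66 70
f 66 43 74
f 70 74 44
f 66 74 70
f 34 50 61
f 50 38 64
f 61 64 42
f 50 64 61
f 38 73 51
f 73 44 72
f 51 72 37
f 73 72 51
f 44 74 71
f 74 43 67
f 71 67 35
f 74 67 71
f 43 69 68
f 69 40 56
f 68 56 39
f 69 56 68
f 40 55 60
f 55 34 57
f 60 57 41
f 55 57 60
f 36 62 48
f 62 42 63
f 48 63 37
f 62 63 48
f 36 48 46
f 48 37 47
f 46 47 35
f 48 47 46
f 36 46 53
f 46 35 52
f 53 52 39
f 46 52 53
f 36 53 58
f 53 39 59
f 58 59 41
f 53 59 58
f 36 58 62
f 58 41 65
f 62 65 42
f 58 65 62
f 37 63 51
f 63 42 64
f 51 64 38
f 63 64 51
f 35 47 71
f 47 37 72
f 71 72 44
f 47 72 71
f 39 52 68
f 52 35 67
f 68 67 43
f 52 67 68
f 41 59 60
f 59 39 56
f 60 56 40
f 59 56 60
f 42 65 61
f 65 41 57
f 61 57 34
f 65 57 61



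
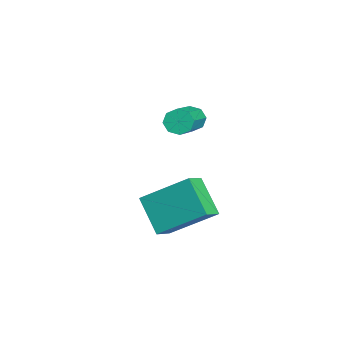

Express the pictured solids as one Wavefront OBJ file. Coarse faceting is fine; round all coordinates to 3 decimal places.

v -4.517 -2.622 0.268
v -4.232 -2.269 0.013
v -2.558 -2.926 0.977
v -2.843 -3.278 1.232
v -4.375 -2.129 0.357
v -2.701 -2.786 1.321
v -4.601 -2.278 0.649
v -2.928 -2.935 1.613
v -4.778 -2.628 0.718
v -3.104 -3.285 1.681
v -4.802 -2.974 0.523
v -3.128 -3.631 1.487
v -4.659 -3.114 0.179
v -2.985 -3.771 1.143
v -4.432 -2.965 -0.113
v -2.759 -3.622 0.851
v -4.256 -2.615 -0.181
v -2.582 -3.272 0.782
v -2.307 -3.648 -3.769
v -3.409 -4.071 -2.749
v -1.87 -2.087 -2.651
v -2.972 -2.51 -1.63
v -1.688 -4.15 -3.31
v -2.79 -4.573 -2.289
v -1.251 -2.589 -2.191
v -2.353 -3.012 -1.171
f 2 1 5
f 2 5 3
f 3 5 6
f 3 6 4
f 5 1 7
f 5 7 6
f 6 7 8
f 6 8 4
f 7 1 9
f 7 9 8
f 8 9 10
f 8 10 4
f 9 1 11
f 9 11 10
f 10 11 12
f 10 12 4
f 11 1 13
f 11 13 12
f 12 13 14
f 12 14 4
f 13 1 15
f 13 15 14
f 14 15 16
f 14 16 4
f 15 1 17
f 15 17 16
f 16 17 18
f 16 18 4
f 17 1 2
f 17 2 18
f 18 2 3
f 18 3 4
f 20 22 19
f 23 20 19
f 19 22 21
f 21 23 19
f 20 26 22
f 24 20 23
f 24 26 20
f 22 26 21
f 25 23 21
f 21 26 25
f 25 24 23
f 26 24 25



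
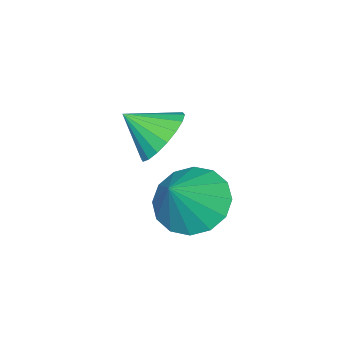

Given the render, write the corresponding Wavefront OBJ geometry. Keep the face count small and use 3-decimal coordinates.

v 1.026 0.129 1.104
v 1.634 0.671 1.486
v 1.414 -0.809 1.816
v 1.313 0.717 1.721
v 0.936 0.647 1.834
v 0.576 0.474 1.803
v 0.305 0.232 1.632
v 0.177 -0.029 1.357
v 0.218 -0.26 1.032
v 0.418 -0.413 0.721
v 0.739 -0.459 0.486
v 1.117 -0.389 0.373
v 1.477 -0.216 0.405
v 1.747 0.025 0.575
v 1.875 0.287 0.85
v 1.835 0.518 1.175
v 2.881 2.216 0.829
v 3.489 1.623 0.301
v 3.899 2.244 1.971
v 3.624 2.105 0.169
v 3.56 2.617 0.214
v 3.314 3.021 0.423
v 2.952 3.21 0.742
v 2.571 3.132 1.083
v 2.273 2.809 1.357
v 2.138 2.327 1.489
v 2.202 1.816 1.444
v 2.448 1.411 1.235
v 2.81 1.222 0.917
v 3.191 1.3 0.575
f 2 1 4
f 2 4 3
f 4 1 5
f 4 5 3
f 5 1 6
f 5 6 3
f 6 1 7
f 6 7 3
f 7 1 8
f 7 8 3
f 8 1 9
f 8 9 3
f 9 1 10
f 9 10 3
f 10 1 11
f 10 11 3
f 11 1 12
f 11 12 3
f 12 1 13
f 12 13 3
f 13 1 14
f 13 14 3
f 14 1 15
f 14 15 3
f 15 1 16
f 15 16 3
f 16 1 2
f 16 2 3
f 18 17 20
f 18 20 19
f 20 17 21
f 20 21 19
f 21 17 22
f 21 22 19
f 22 17 23
f 22 23 19
f 23 17 24
f 23 24 19
f 24 17 25
f 24 25 19
f 25 17 26
f 25 26 19
f 26 17 27
f 26 27 19
f 27 17 28
f 27 28 19
f 28 17 29
f 28 29 19
f 29 17 30
f 29 30 19
f 30 17 18
f 30 18 19



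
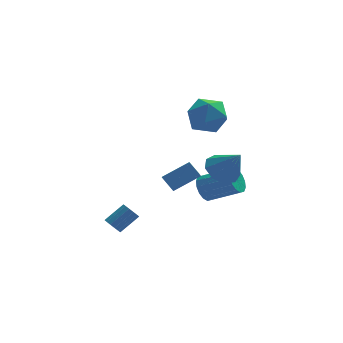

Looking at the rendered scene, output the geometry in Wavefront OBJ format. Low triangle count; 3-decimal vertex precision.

v 0.094 -0.462 -0.232
v -0.03 -1.107 0.276
v -0.363 0.084 0.35
v -0.487 -0.56 0.858
v 1.487 -0.12 0.542
v 1.363 -0.764 1.05
v 1.03 0.427 1.124
v 0.906 -0.218 1.632
v 2.743 1.267 0.139
v 3.649 1.283 -0.352
v 3.537 0.493 1.581
v 3.563 1.878 0.015
v 3.094 2.188 0.44
v 2.46 2.067 0.724
v 1.959 1.572 0.733
v 1.825 0.934 0.465
v 2.12 0.453 0.044
v 2.707 0.352 -0.333
v 3.311 0.68 -0.489
v -2.878 0.273 -3.065
v -2.499 0.162 -3.462
v -1.523 0.596 -2.652
v -1.902 0.707 -2.255
v -2.58 0.436 -3.511
v -1.605 0.87 -2.7
v -2.741 0.667 -3.44
v -1.766 1.1 -2.63
v -2.939 0.791 -3.268
v -1.963 1.225 -2.458
v -3.12 0.778 -3.043
v -2.145 1.211 -2.233
v -3.237 0.629 -2.823
v -2.261 1.062 -2.013
v -3.257 0.384 -2.668
v -2.281 0.818 -1.858
v -3.175 0.11 -2.62
v -2.2 0.544 -1.809
v -3.014 -0.12 -2.69
v -2.039 0.313 -1.88
v -2.817 -0.245 -2.862
v -1.841 0.189 -2.052
v -2.635 -0.231 -3.087
v -1.66 0.202 -2.277
v -2.519 -0.082 -3.307
v -1.543 0.351 -2.497
v 1.941 2.072 -1.712
v 2.402 2.585 -2.174
v 4.001 1.961 -1.269
v 3.539 1.448 -0.808
v 2.295 2.814 -1.827
v 3.894 2.19 -0.922
v 2.093 2.844 -1.449
v 3.692 2.22 -0.544
v 1.85 2.668 -1.141
v 3.449 2.044 -0.237
v 1.632 2.332 -0.987
v 3.23 1.708 -0.082
v 1.496 1.926 -1.027
v 3.095 1.302 -0.122
v 1.479 1.559 -1.251
v 3.078 0.935 -0.346
v 1.586 1.33 -1.598
v 3.185 0.706 -0.693
v 1.788 1.3 -1.976
v 3.387 0.676 -1.071
v 2.031 1.476 -2.283
v 3.63 0.852 -1.379
v 2.25 1.812 -2.438
v 3.848 1.188 -1.533
v 2.385 2.218 -2.398
v 3.984 1.594 -1.493
v 1.16 2.527 3.503
v 2.29 2.934 3.644
v 1.77 0.706 3.876
v 2.9 1.113 4.017
v 2.049 1.396 4.829
v 1.672 2.521 4.598
v 2.388 1.119 2.922
v 2.011 2.244 2.691
v 3.048 2.064 3.285
v 2.839 2.235 4.464
v 1.221 1.405 3.056
v 1.012 1.576 4.235
f 2 4 1
f 5 2 1
f 1 4 3
f 3 5 1
f 2 8 4
f 6 2 5
f 6 8 2
f 4 8 3
f 7 5 3
f 3 8 7
f 7 6 5
f 8 6 7
f 10 9 12
f 10 12 11
f 12 9 13
f 12 13 11
f 13 9 14
f 13 14 11
f 14 9 15
f 14 15 11
f 15 9 16
f 15 16 11
f 16 9 17
f 16 17 11
f 17 9 18
f 17 18 11
f 18 9 19
f 18 19 11
f 19 9 10
f 19 10 11
f 21 20 24
f 21 24 22
f 22 24 25
f 22 25 23
f 24 20 26
f 24 26 25
f 25 26 27
f 25 27 23
f 26 20 28
f 26 28 27
f 27 28 29
f 27 29 23
f 28 20 30
f 28 30 29
f 29 30 31
f 29 31 23
f 30 20 32
f 30 32 31
f 31 32 33
f 31 33 23
f 32 20 34
f 32 34 33
f 33 34 35
f 33 35 23
f 34 20 36
f 34 36 35
f 35 36 37
f 35 37 23
f 36 20 38
f 36 38 37
f 37 38 39
f 37 39 23
f 38 20 40
f 38 40 39
f 39 40 41
f 39 41 23
f 40 20 42
f 40 42 41
f 41 42 43
f 41 43 23
f 42 20 44
f 42 44 43
f 43 44 45
f 43 45 23
f 44 20 21
f 44 21 45
f 45 21 22
f 45 22 23
f 47 46 50
f 47 50 48
f 48 50 51
f 48 51 49
f 50 46 52
f 50 52 51
f 51 52 53
f 51 53 49
f 52 46 54
f 52 54 53
f 53 54 55
f 53 55 49
f 54 46 56
f 54 56 55
f 55 56 57
f 55 57 49
f 56 46 58
f 56 58 57
f 57 58 59
f 57 59 49
f 58 46 60
f 58 60 59
f 59 60 61
f 59 61 49
f 60 46 62
f 60 62 61
f 61 62 63
f 61 63 49
f 62 46 64
f 62 64 63
f 63 64 65
f 63 65 49
f 64 46 66
f 64 66 65
f 65 66 67
f 65 67 49
f 66 46 68
f 66 68 67
f 67 68 69
f 67 69 49
f 68 46 70
f 68 70 69
f 69 70 71
f 69 71 49
f 70 46 47
f 70 47 71
f 71 47 48
f 71 48 49
f 72 83 77
f 72 77 73
f 72 73 79
f 72 79 82
f 72 82 83
f 73 77 81
f 77 83 76
f 83 82 74
f 82 79 78
f 79 73 80
f 75 81 76
f 75 76 74
f 75 74 78
f 75 78 80
f 75 80 81
f 76 81 77
f 74 76 83
f 78 74 82
f 80 78 79
f 81 80 73



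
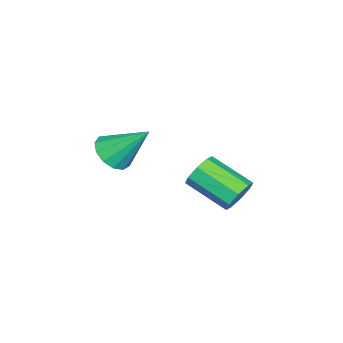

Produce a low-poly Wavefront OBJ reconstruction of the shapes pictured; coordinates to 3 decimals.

v -2.372 -1.159 -2.545
v -1.868 -1.475 -3.001
v -2.184 -3.118 -2.211
v -2.688 -2.801 -1.755
v -1.634 -1.285 -2.513
v -1.949 -2.928 -1.723
v -1.832 -1.021 -2.043
v -2.148 -2.664 -1.253
v -2.347 -0.838 -1.867
v -2.663 -2.481 -1.078
v -2.876 -0.842 -2.089
v -3.192 -2.485 -1.299
v -3.111 -1.032 -2.577
v -3.426 -2.675 -1.787
v -2.912 -1.296 -3.047
v -3.228 -2.939 -2.257
v -2.397 -1.479 -3.222
v -2.713 -3.122 -2.433
v 1.233 -4.388 1.199
v 1.931 -4.092 0.941
v 1.167 -3.112 2.481
v 1.608 -3.877 0.71
v 1.167 -3.824 0.635
v 0.747 -3.95 0.738
v 0.481 -4.215 0.988
v 0.454 -4.535 1.305
v 0.675 -4.808 1.587
v 1.072 -4.948 1.747
v 1.521 -4.909 1.733
v 1.879 -4.706 1.549
v 2.031 -4.401 1.253
f 2 1 5
f 2 5 3
f 3 5 6
f 3 6 4
f 5 1 7
f 5 7 6
f 6 7 8
f 6 8 4
f 7 1 9
f 7 9 8
f 8 9 10
f 8 10 4
f 9 1 11
f 9 11 10
f 10 11 12
f 10 12 4
f 11 1 13
f 11 13 12
f 12 13 14
f 12 14 4
f 13 1 15
f 13 15 14
f 14 15 16
f 14 16 4
f 15 1 17
f 15 17 16
f 16 17 18
f 16 18 4
f 17 1 2
f 17 2 18
f 18 2 3
f 18 3 4
f 20 19 22
f 20 22 21
f 22 19 23
f 22 23 21
f 23 19 24
f 23 24 21
f 24 19 25
f 24 25 21
f 25 19 26
f 25 26 21
f 26 19 27
f 26 27 21
f 27 19 28
f 27 28 21
f 28 19 29
f 28 29 21
f 29 19 30
f 29 30 21
f 30 19 31
f 30 31 21
f 31 19 20
f 31 20 21



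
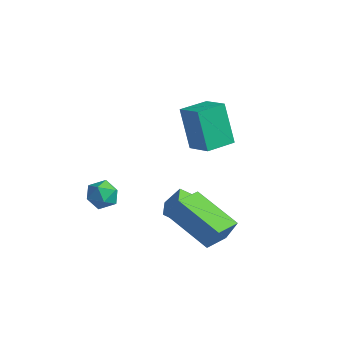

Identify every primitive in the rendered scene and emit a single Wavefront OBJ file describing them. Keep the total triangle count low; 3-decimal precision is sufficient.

v 1.195 -1.62 -3.978
v 0.418 -2.229 -3.313
v 1.675 -1.282 -3.107
v 0.898 -1.891 -2.442
v 1.702 -2.289 -3.998
v 0.925 -2.898 -3.333
v 2.182 -1.951 -3.127
v 1.405 -2.56 -2.462
v 1.798 -3.658 -2.418
v 2.152 -3.427 -1.501
v 1.708 -2.451 -2.688
v 2.062 -2.22 -1.77
v 3.758 -3.68 -3.17
v 4.112 -3.449 -2.252
v 3.668 -2.473 -3.439
v 4.022 -2.242 -2.522
v -2.101 -3.121 -3.207
v -1.411 -2.906 -3.145
v -1.769 -4.234 -3.035
v -1.079 -4.019 -2.973
v -1.561 -3.846 -2.458
v -1.766 -3.158 -2.565
v -1.414 -3.982 -3.615
v -1.619 -3.294 -3.722
v -0.986 -3.438 -3.397
v -1.077 -3.354 -2.682
v -2.103 -3.786 -3.498
v -2.194 -3.702 -2.783
v 1.148 -1.618 -0.074
v 0.416 -1.351 1.626
v 1.435 -0.403 -0.141
v 0.703 -0.136 1.558
v 2.217 -1.844 0.422
v 1.485 -1.577 2.121
v 2.504 -0.629 0.354
v 1.772 -0.362 2.054
f 2 4 1
f 5 2 1
f 1 4 3
f 3 5 1
f 2 8 4
f 6 2 5
f 6 8 2
f 4 8 3
f 7 5 3
f 3 8 7
f 7 6 5
f 8 6 7
f 10 12 9
f 13 10 9
f 9 12 11
f 11 13 9
f 10 16 12
f 14 10 13
f 14 16 10
f 12 16 11
f 15 13 11
f 11 16 15
f 15 14 13
f 16 14 15
f 17 28 22
f 17 22 18
f 17 18 24
f 17 24 27
f 17 27 28
f 18 22 26
f 22 28 21
f 28 27 19
f 27 24 23
f 24 18 25
f 20 26 21
f 20 21 19
f 20 19 23
f 20 23 25
f 20 25 26
f 21 26 22
f 19 21 28
f 23 19 27
f 25 23 24
f 26 25 18
f 30 32 29
f 33 30 29
f 29 32 31
f 31 33 29
f 30 36 32
f 34 30 33
f 34 36 30
f 32 36 31
f 35 33 31
f 31 36 35
f 35 34 33
f 36 34 35



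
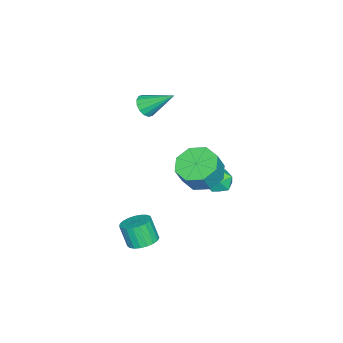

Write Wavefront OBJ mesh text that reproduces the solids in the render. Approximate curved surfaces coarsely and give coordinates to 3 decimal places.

v 2.806 3.502 1.919
v 3.779 3.388 1.419
v 4.328 3.245 2.522
v 3.354 3.358 3.021
v 3.606 4.19 1.61
v 4.155 4.046 2.713
v 2.964 4.589 1.981
v 3.513 4.445 3.084
v 2.23 4.351 2.316
v 2.778 4.207 3.419
v 1.832 3.615 2.418
v 2.381 3.472 3.521
v 2.005 2.814 2.227
v 2.554 2.67 3.33
v 2.647 2.415 1.856
v 3.196 2.271 2.959
v 3.382 2.653 1.521
v 3.93 2.509 2.624
v 3.009 0.426 -4.326
v 3.726 0.011 -4.383
v 3.527 -0.5 -3.171
v 2.811 -0.086 -3.114
v 3.827 0.309 -4.241
v 3.628 -0.202 -3.029
v 3.786 0.627 -4.113
v 3.587 0.116 -2.902
v 3.611 0.911 -4.022
v 3.412 0.399 -2.811
v 3.332 1.11 -3.984
v 3.133 0.599 -2.772
v 2.997 1.191 -4.005
v 2.798 0.68 -2.793
v 2.664 1.14 -4.081
v 2.465 0.628 -2.869
v 2.391 0.965 -4.2
v 2.192 0.454 -2.988
v 2.225 0.697 -4.34
v 2.026 0.186 -3.128
v 2.195 0.382 -4.478
v 1.996 -0.129 -3.266
v 2.305 0.075 -4.59
v 2.106 -0.437 -3.378
v 2.537 -0.172 -4.656
v 2.338 -0.683 -3.444
v 2.851 -0.315 -4.665
v 2.652 -0.827 -3.453
v 3.192 -0.33 -4.615
v 2.993 -0.842 -3.403
v 3.502 -0.215 -4.515
v 3.303 -0.726 -3.304
v -3.304 -2.2 0.596
v -2.628 -2.01 0.436
v -3.456 -0.66 1.784
v -2.84 -1.835 0.184
v -3.176 -1.759 0.041
v -3.546 -1.8 0.048
v -3.852 -1.949 0.201
v -4.011 -2.164 0.461
v -3.98 -2.389 0.756
v -3.769 -2.564 1.009
v -3.433 -2.64 1.151
v -3.062 -2.599 1.144
v -2.757 -2.45 0.991
v -2.598 -2.235 0.732
v -1.035 3.334 -2.58
v -0.774 2.944 -1.881
v -1.986 2.376 -2.759
v -1.725 1.986 -2.06
v -2.113 2.731 -2.007
v -1.526 3.323 -1.896
v -1.234 1.997 -2.744
v -0.647 2.589 -2.633
v -0.897 2.119 -1.983
v -1.44 2.572 -1.527
v -1.32 2.748 -3.113
v -1.863 3.201 -2.657
f 2 1 5
f 2 5 3
f 3 5 6
f 3 6 4
f 5 1 7
f 5 7 6
f 6 7 8
f 6 8 4
f 7 1 9
f 7 9 8
f 8 9 10
f 8 10 4
f 9 1 11
f 9 11 10
f 10 11 12
f 10 12 4
f 11 1 13
f 11 13 12
f 12 13 14
f 12 14 4
f 13 1 15
f 13 15 14
f 14 15 16
f 14 16 4
f 15 1 17
f 15 17 16
f 16 17 18
f 16 18 4
f 17 1 2
f 17 2 18
f 18 2 3
f 18 3 4
f 20 19 23
f 20 23 21
f 21 23 24
f 21 24 22
f 23 19 25
f 23 25 24
f 24 25 26
f 24 26 22
f 25 19 27
f 25 27 26
f 26 27 28
f 26 28 22
f 27 19 29
f 27 29 28
f 28 29 30
f 28 30 22
f 29 19 31
f 29 31 30
f 30 31 32
f 30 32 22
f 31 19 33
f 31 33 32
f 32 33 34
f 32 34 22
f 33 19 35
f 33 35 34
f 34 35 36
f 34 36 22
f 35 19 37
f 35 37 36
f 36 37 38
f 36 38 22
f 37 19 39
f 37 39 38
f 38 39 40
f 38 40 22
f 39 19 41
f 39 41 40
f 40 41 42
f 40 42 22
f 41 19 43
f 41 43 42
f 42 43 44
f 42 44 22
f 43 19 45
f 43 45 44
f 44 45 46
f 44 46 22
f 45 19 47
f 45 47 46
f 46 47 48
f 46 48 22
f 47 19 49
f 47 49 48
f 48 49 50
f 48 50 22
f 49 19 20
f 49 20 50
f 50 20 21
f 50 21 22
f 52 51 54
f 52 54 53
f 54 51 55
f 54 55 53
f 55 51 56
f 55 56 53
f 56 51 57
f 56 57 53
f 57 51 58
f 57 58 53
f 58 51 59
f 58 59 53
f 59 51 60
f 59 60 53
f 60 51 61
f 60 61 53
f 61 51 62
f 61 62 53
f 62 51 63
f 62 63 53
f 63 51 64
f 63 64 53
f 64 51 52
f 64 52 53
f 65 76 70
f 65 70 66
f 65 66 72
f 65 72 75
f 65 75 76
f 66 70 74
f 70 76 69
f 76 75 67
f 75 72 71
f 72 66 73
f 68 74 69
f 68 69 67
f 68 67 71
f 68 71 73
f 68 73 74
f 69 74 70
f 67 69 76
f 71 67 75
f 73 71 72
f 74 73 66



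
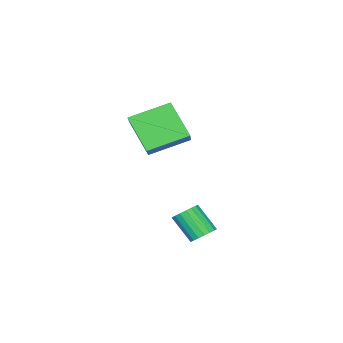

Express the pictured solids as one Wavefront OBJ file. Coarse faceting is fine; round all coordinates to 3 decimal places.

v 3.536 1.778 -2.353
v 4.255 1.742 -2.378
v 4.242 0.645 -1.132
v 3.524 0.682 -1.107
v 4.203 1.979 -2.17
v 4.19 0.883 -0.924
v 4.019 2.177 -1.997
v 4.006 1.08 -0.751
v 3.739 2.296 -1.896
v 3.727 1.199 -0.649
v 3.419 2.312 -1.884
v 3.407 1.216 -0.638
v 3.123 2.223 -1.966
v 3.11 1.126 -0.72
v 2.908 2.045 -2.124
v 2.896 0.949 -0.878
v 2.818 1.815 -2.328
v 2.805 0.718 -1.082
v 2.87 1.577 -2.536
v 2.857 0.481 -1.29
v 3.054 1.38 -2.709
v 3.041 0.283 -1.463
v 3.333 1.261 -2.811
v 3.321 0.164 -1.564
v 3.653 1.244 -2.822
v 3.641 0.148 -1.576
v 3.95 1.334 -2.74
v 3.937 0.237 -1.494
v 4.164 1.511 -2.582
v 4.152 0.415 -1.336
v 1.296 -0.629 2.369
v 0.964 -2.009 4.036
v 2.554 0.261 3.355
v 2.222 -1.119 5.023
v 2.858 -1.961 1.577
v 2.526 -3.341 3.245
v 4.116 -1.071 2.564
v 3.784 -2.451 4.231
f 2 1 5
f 2 5 3
f 3 5 6
f 3 6 4
f 5 1 7
f 5 7 6
f 6 7 8
f 6 8 4
f 7 1 9
f 7 9 8
f 8 9 10
f 8 10 4
f 9 1 11
f 9 11 10
f 10 11 12
f 10 12 4
f 11 1 13
f 11 13 12
f 12 13 14
f 12 14 4
f 13 1 15
f 13 15 14
f 14 15 16
f 14 16 4
f 15 1 17
f 15 17 16
f 16 17 18
f 16 18 4
f 17 1 19
f 17 19 18
f 18 19 20
f 18 20 4
f 19 1 21
f 19 21 20
f 20 21 22
f 20 22 4
f 21 1 23
f 21 23 22
f 22 23 24
f 22 24 4
f 23 1 25
f 23 25 24
f 24 25 26
f 24 26 4
f 25 1 27
f 25 27 26
f 26 27 28
f 26 28 4
f 27 1 29
f 27 29 28
f 28 29 30
f 28 30 4
f 29 1 2
f 29 2 30
f 30 2 3
f 30 3 4
f 32 34 31
f 35 32 31
f 31 34 33
f 33 35 31
f 32 38 34
f 36 32 35
f 36 38 32
f 34 38 33
f 37 35 33
f 33 38 37
f 37 36 35
f 38 36 37



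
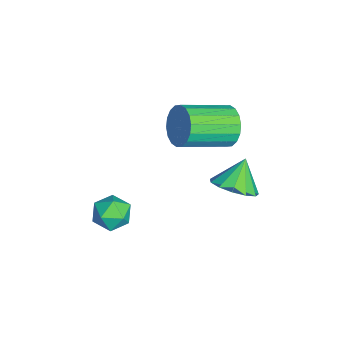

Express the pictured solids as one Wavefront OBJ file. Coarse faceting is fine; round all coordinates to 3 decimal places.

v 3.116 -2.702 -0.708
v 3.486 -2.77 -1.329
v 3.094 -3.87 -0.591
v 3.464 -3.938 -1.212
v 3.788 -3.66 -0.625
v 3.802 -2.939 -0.698
v 2.778 -3.701 -1.222
v 2.792 -2.98 -1.295
v 3.277 -3.388 -1.646
v 3.901 -3.363 -1.277
v 2.679 -3.277 -0.643
v 3.303 -3.252 -0.274
v 1.354 0.764 -1.884
v 1.881 1.455 -1.835
v 0.726 1.176 -0.936
v 1.514 1.582 -2.133
v 1.096 1.45 -2.353
v 0.76 1.1 -2.424
v 0.613 0.644 -2.323
v 0.701 0.225 -2.083
v 0.997 -0.022 -1.78
v 1.406 -0.02 -1.51
v 1.798 0.232 -1.359
v 2.05 0.652 -1.374
v 2.081 1.108 -1.552
v -0.097 0.623 0.07
v 0.415 0.539 -0.565
v 1.009 -1.147 0.135
v 0.497 -1.063 0.77
v 0.62 0.714 -0.319
v 1.213 -0.972 0.382
v 0.682 0.87 0.005
v 1.276 -0.816 0.705
v 0.591 0.978 0.342
v 1.184 -0.708 1.042
v 0.363 1.015 0.624
v 0.956 -0.671 1.325
v 0.044 0.975 0.797
v 0.638 -0.711 1.497
v -0.303 0.865 0.826
v 0.291 -0.822 1.526
v -0.609 0.707 0.705
v -0.015 -0.979 1.405
v -0.813 0.532 0.458
v -0.22 -1.154 1.159
v -0.876 0.376 0.135
v -0.282 -1.31 0.835
v -0.784 0.268 -0.202
v -0.191 -1.418 0.498
v -0.556 0.231 -0.485
v 0.037 -1.455 0.216
v -0.238 0.271 -0.657
v 0.356 -1.415 0.043
v 0.109 0.382 -0.686
v 0.703 -1.305 0.014
f 1 12 6
f 1 6 2
f 1 2 8
f 1 8 11
f 1 11 12
f 2 6 10
f 6 12 5
f 12 11 3
f 11 8 7
f 8 2 9
f 4 10 5
f 4 5 3
f 4 3 7
f 4 7 9
f 4 9 10
f 5 10 6
f 3 5 12
f 7 3 11
f 9 7 8
f 10 9 2
f 14 13 16
f 14 16 15
f 16 13 17
f 16 17 15
f 17 13 18
f 17 18 15
f 18 13 19
f 18 19 15
f 19 13 20
f 19 20 15
f 20 13 21
f 20 21 15
f 21 13 22
f 21 22 15
f 22 13 23
f 22 23 15
f 23 13 24
f 23 24 15
f 24 13 25
f 24 25 15
f 25 13 14
f 25 14 15
f 27 26 30
f 27 30 28
f 28 30 31
f 28 31 29
f 30 26 32
f 30 32 31
f 31 32 33
f 31 33 29
f 32 26 34
f 32 34 33
f 33 34 35
f 33 35 29
f 34 26 36
f 34 36 35
f 35 36 37
f 35 37 29
f 36 26 38
f 36 38 37
f 37 38 39
f 37 39 29
f 38 26 40
f 38 40 39
f 39 40 41
f 39 41 29
f 40 26 42
f 40 42 41
f 41 42 43
f 41 43 29
f 42 26 44
f 42 44 43
f 43 44 45
f 43 45 29
f 44 26 46
f 44 46 45
f 45 46 47
f 45 47 29
f 46 26 48
f 46 48 47
f 47 48 49
f 47 49 29
f 48 26 50
f 48 50 49
f 49 50 51
f 49 51 29
f 50 26 52
f 50 52 51
f 51 52 53
f 51 53 29
f 52 26 54
f 52 54 53
f 53 54 55
f 53 55 29
f 54 26 27
f 54 27 55
f 55 27 28
f 55 28 29



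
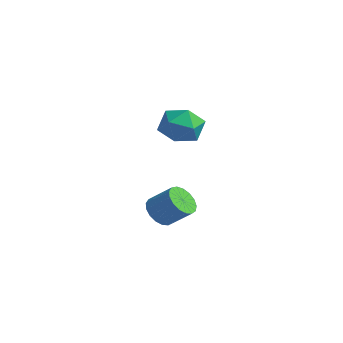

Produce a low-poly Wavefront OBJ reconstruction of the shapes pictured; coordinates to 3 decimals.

v -1.84 3.587 0.702
v -1.554 3.25 1.381
v -3.066 3.39 1.119
v -2.78 3.053 1.798
v -2.685 3.846 1.669
v -1.927 3.968 1.411
v -2.693 2.672 1.089
v -1.935 2.794 0.831
v -2.082 2.684 1.62
v -2.077 3.41 1.978
v -2.543 3.23 0.522
v -2.538 3.956 0.88
v -3.223 3.118 -2.826
v -2.809 2.681 -2.973
v -2.122 3.105 -2.302
v -2.537 3.542 -2.154
v -2.754 2.899 -3.167
v -2.068 3.323 -2.495
v -2.807 3.167 -3.283
v -2.12 3.591 -2.611
v -2.955 3.424 -3.293
v -2.268 3.848 -2.622
v -3.165 3.611 -3.197
v -2.478 4.035 -2.526
v -3.388 3.685 -3.016
v -2.701 4.109 -2.344
v -3.573 3.629 -2.791
v -2.886 4.053 -2.12
v -3.678 3.456 -2.574
v -2.992 3.88 -1.903
v -3.679 3.205 -2.415
v -2.993 3.63 -1.743
v -3.576 2.935 -2.35
v -2.889 3.359 -1.678
v -3.392 2.706 -2.394
v -2.705 3.131 -1.722
v -3.169 2.572 -2.537
v -2.482 2.997 -1.865
v -2.959 2.563 -2.746
v -2.272 2.987 -2.074
f 1 12 6
f 1 6 2
f 1 2 8
f 1 8 11
f 1 11 12
f 2 6 10
f 6 12 5
f 12 11 3
f 11 8 7
f 8 2 9
f 4 10 5
f 4 5 3
f 4 3 7
f 4 7 9
f 4 9 10
f 5 10 6
f 3 5 12
f 7 3 11
f 9 7 8
f 10 9 2
f 14 13 17
f 14 17 15
f 15 17 18
f 15 18 16
f 17 13 19
f 17 19 18
f 18 19 20
f 18 20 16
f 19 13 21
f 19 21 20
f 20 21 22
f 20 22 16
f 21 13 23
f 21 23 22
f 22 23 24
f 22 24 16
f 23 13 25
f 23 25 24
f 24 25 26
f 24 26 16
f 25 13 27
f 25 27 26
f 26 27 28
f 26 28 16
f 27 13 29
f 27 29 28
f 28 29 30
f 28 30 16
f 29 13 31
f 29 31 30
f 30 31 32
f 30 32 16
f 31 13 33
f 31 33 32
f 32 33 34
f 32 34 16
f 33 13 35
f 33 35 34
f 34 35 36
f 34 36 16
f 35 13 37
f 35 37 36
f 36 37 38
f 36 38 16
f 37 13 39
f 37 39 38
f 38 39 40
f 38 40 16
f 39 13 14
f 39 14 40
f 40 14 15
f 40 15 16



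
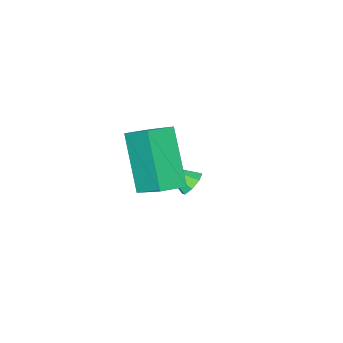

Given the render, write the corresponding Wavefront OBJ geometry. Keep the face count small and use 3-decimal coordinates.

v -1.599 -0.305 -4.245
v -1.169 -0.084 -4.408
v -0.961 -1.035 -3.555
v -1.315 0.089 -4.09
v -1.627 0.032 -3.863
v -1.922 -0.223 -3.859
v -2.029 -0.526 -4.082
v -1.883 -0.699 -4.4
v -1.571 -0.642 -4.627
v -1.275 -0.387 -4.631
v 0.574 1.255 -2.305
v 0.152 -0.005 -0.628
v 0.535 2.411 -1.447
v 0.114 1.151 0.23
v 1.446 1.169 -2.15
v 1.025 -0.091 -0.473
v 1.408 2.325 -1.292
v 0.986 1.065 0.385
f 2 1 4
f 2 4 3
f 4 1 5
f 4 5 3
f 5 1 6
f 5 6 3
f 6 1 7
f 6 7 3
f 7 1 8
f 7 8 3
f 8 1 9
f 8 9 3
f 9 1 10
f 9 10 3
f 10 1 2
f 10 2 3
f 12 14 11
f 15 12 11
f 11 14 13
f 13 15 11
f 12 18 14
f 16 12 15
f 16 18 12
f 14 18 13
f 17 15 13
f 13 18 17
f 17 16 15
f 18 16 17



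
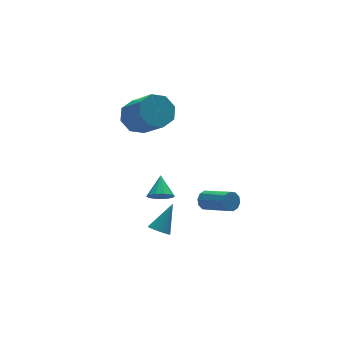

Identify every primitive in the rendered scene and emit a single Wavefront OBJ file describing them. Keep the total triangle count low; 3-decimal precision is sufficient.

v -2.584 3.627 1.383
v -1.889 3.215 0.777
v -1.601 1.681 2.152
v -2.296 2.093 2.757
v -1.584 3.72 1.277
v -1.296 2.186 2.651
v -1.865 4.171 1.838
v -1.577 2.637 3.213
v -2.567 4.303 2.133
v -2.279 2.769 3.508
v -3.279 4.039 1.988
v -2.991 2.505 3.363
v -3.584 3.534 1.489
v -3.296 2 2.863
v -3.303 3.083 0.927
v -3.015 1.549 2.302
v -2.601 2.951 0.632
v -2.313 1.417 2.007
v -4.483 -2.43 -2.051
v -4.065 -2.348 -2.43
v -3.497 -1.91 -0.849
v -4.211 -2.092 -2.421
v -4.43 -1.927 -2.313
v -4.663 -1.896 -2.135
v -4.848 -2.009 -1.934
v -4.935 -2.234 -1.765
v -4.901 -2.513 -1.673
v -4.755 -2.769 -1.682
v -4.536 -2.934 -1.79
v -4.302 -2.965 -1.968
v -4.117 -2.852 -2.168
v -4.03 -2.626 -2.337
v -0.217 0.914 -3.927
v 0.282 0.952 -4.22
v 0.876 -0.576 -3.405
v 0.377 -0.614 -3.113
v 0.321 1.131 -3.912
v 0.915 -0.396 -3.097
v 0.154 1.227 -3.61
v 0.747 -0.3 -2.795
v -0.155 1.204 -3.429
v 0.439 -0.324 -2.614
v -0.487 1.069 -3.438
v 0.107 -0.458 -2.624
v -0.716 0.876 -3.635
v -0.122 -0.652 -2.82
v -0.755 0.696 -3.943
v -0.161 -0.831 -3.128
v -0.587 0.6 -4.245
v 0.006 -0.927 -3.43
v -0.279 0.624 -4.426
v 0.315 -0.904 -3.611
v 0.053 0.758 -4.416
v 0.647 -0.769 -3.602
v -2.005 2.381 -4.045
v -1.599 2.628 -4.573
v -1.535 3.299 -3.255
v -1.984 2.837 -4.588
v -2.377 2.873 -4.396
v -2.628 2.72 -4.07
v -2.64 2.438 -3.735
v -2.41 2.134 -3.518
v -2.025 1.924 -3.502
v -1.632 1.888 -3.694
v -1.382 2.041 -4.021
v -1.369 2.323 -4.356
f 2 1 5
f 2 5 3
f 3 5 6
f 3 6 4
f 5 1 7
f 5 7 6
f 6 7 8
f 6 8 4
f 7 1 9
f 7 9 8
f 8 9 10
f 8 10 4
f 9 1 11
f 9 11 10
f 10 11 12
f 10 12 4
f 11 1 13
f 11 13 12
f 12 13 14
f 12 14 4
f 13 1 15
f 13 15 14
f 14 15 16
f 14 16 4
f 15 1 17
f 15 17 16
f 16 17 18
f 16 18 4
f 17 1 2
f 17 2 18
f 18 2 3
f 18 3 4
f 20 19 22
f 20 22 21
f 22 19 23
f 22 23 21
f 23 19 24
f 23 24 21
f 24 19 25
f 24 25 21
f 25 19 26
f 25 26 21
f 26 19 27
f 26 27 21
f 27 19 28
f 27 28 21
f 28 19 29
f 28 29 21
f 29 19 30
f 29 30 21
f 30 19 31
f 30 31 21
f 31 19 32
f 31 32 21
f 32 19 20
f 32 20 21
f 34 33 37
f 34 37 35
f 35 37 38
f 35 38 36
f 37 33 39
f 37 39 38
f 38 39 40
f 38 40 36
f 39 33 41
f 39 41 40
f 40 41 42
f 40 42 36
f 41 33 43
f 41 43 42
f 42 43 44
f 42 44 36
f 43 33 45
f 43 45 44
f 44 45 46
f 44 46 36
f 45 33 47
f 45 47 46
f 46 47 48
f 46 48 36
f 47 33 49
f 47 49 48
f 48 49 50
f 48 50 36
f 49 33 51
f 49 51 50
f 50 51 52
f 50 52 36
f 51 33 53
f 51 53 52
f 52 53 54
f 52 54 36
f 53 33 34
f 53 34 54
f 54 34 35
f 54 35 36
f 56 55 58
f 56 58 57
f 58 55 59
f 58 59 57
f 59 55 60
f 59 60 57
f 60 55 61
f 60 61 57
f 61 55 62
f 61 62 57
f 62 55 63
f 62 63 57
f 63 55 64
f 63 64 57
f 64 55 65
f 64 65 57
f 65 55 66
f 65 66 57
f 66 55 56
f 66 56 57



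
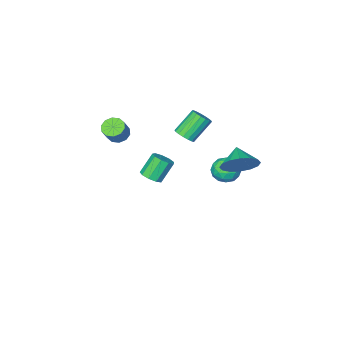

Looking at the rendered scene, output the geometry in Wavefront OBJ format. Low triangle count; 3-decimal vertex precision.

v 0.956 -1.784 3.181
v 1.348 -2.287 3.13
v 1.857 -1.979 4.008
v 1.464 -1.476 4.059
v 1.51 -1.985 2.931
v 2.018 -1.678 3.809
v 1.459 -1.607 2.828
v 1.967 -1.299 3.706
v 1.217 -1.296 2.859
v 1.725 -0.988 3.737
v 0.874 -1.171 3.014
v 1.383 -0.864 3.892
v 0.563 -1.281 3.232
v 1.072 -0.973 4.11
v 0.402 -1.582 3.431
v 0.91 -1.275 4.309
v 0.453 -1.961 3.534
v 0.961 -1.653 4.412
v 0.695 -2.272 3.503
v 1.203 -1.964 4.381
v 1.037 -2.396 3.348
v 1.546 -2.089 4.226
v -2.303 -3.778 -2.981
v -1.885 -4.228 -2.69
v -2.719 -4.253 -1.529
v -3.137 -3.802 -1.819
v -1.751 -3.796 -2.584
v -2.585 -3.82 -1.423
v -1.875 -3.355 -2.664
v -2.709 -3.379 -1.503
v -2.199 -3.112 -2.892
v -3.034 -3.136 -1.731
v -2.572 -3.18 -3.161
v -3.407 -3.205 -2
v -2.819 -3.528 -3.346
v -3.653 -3.553 -2.185
v -2.824 -3.993 -3.36
v -3.659 -4.018 -2.199
v -2.586 -4.357 -3.196
v -3.42 -4.382 -2.035
v -2.215 -4.45 -2.931
v -3.049 -4.475 -1.77
v -3.423 -2.217 0.893
v -2.979 -2.394 1.318
v -4.094 -2.361 2.493
v -4.537 -2.183 2.067
v -2.966 -2.088 1.322
v -4.081 -2.055 2.497
v -3.057 -1.812 1.228
v -4.172 -1.778 2.402
v -3.233 -1.628 1.056
v -4.347 -1.594 2.231
v -3.451 -1.579 0.847
v -4.566 -1.546 2.022
v -3.663 -1.676 0.649
v -4.778 -1.643 1.824
v -3.82 -1.897 0.506
v -4.935 -1.864 1.681
v -3.886 -2.191 0.452
v -5.001 -2.158 1.627
v -3.846 -2.491 0.499
v -4.961 -2.458 1.674
v -3.709 -2.728 0.636
v -4.823 -2.695 1.811
v -3.506 -2.848 0.832
v -4.621 -2.815 2.007
v -3.284 -2.824 1.041
v -4.399 -2.79 2.216
v -3.094 -2.66 1.217
v -4.209 -2.626 2.392
v -2.871 3.551 2.44
v -1.909 3.332 2.798
v -3.309 2.609 3.04
v -2.123 3.667 3.168
v -2.538 3.971 3.343
v -3.043 4.163 3.276
v -3.501 4.191 2.985
v -3.79 4.047 2.548
v -3.833 3.77 2.082
v -3.619 3.435 1.712
v -3.204 3.131 1.537
v -2.699 2.939 1.604
v -2.241 2.912 1.895
v -1.952 3.055 2.332
v -3.864 2.123 0.194
v -3.436 2.412 0.858
v -3.324 0.888 0.382
v -2.896 1.177 1.046
v -3.733 1.103 1.085
v -4.067 1.866 0.969
v -2.693 1.434 0.271
v -3.027 2.197 0.155
v -2.713 1.986 0.906
v -3.355 1.782 1.409
v -3.405 1.518 -0.169
v -4.047 1.314 0.334
v -3.698 2.376 0.509
v -3.062 0.924 0.731
v -3.554 0.881 0.754
v -3.303 1.051 1.144
v -4.068 2.055 0.574
v -3.817 2.225 0.965
v -3.991 1.456 1.098
v -2.943 1.075 0.275
v -2.692 1.245 0.666
v -3.457 2.249 0.096
v -3.206 2.419 0.486
v -2.769 1.844 0.142
v -3.021 2.295 0.928
v -2.703 1.57 1.039
v -2.584 1.72 0.583
v -2.78 2.169 0.515
v -3.399 2.175 1.223
v -3.081 1.449 1.334
v -3.573 1.406 1.357
v -3.769 1.854 1.288
v -2.973 1.925 1.252
v -3.679 1.851 -0.094
v -3.361 1.125 0.017
v -2.991 1.446 -0.048
v -3.187 1.894 -0.117
v -4.057 1.73 0.201
v -3.739 1.005 0.312
v -3.98 1.131 0.725
v -4.176 1.58 0.657
v -3.787 1.375 -0.012
f 2 1 5
f 2 5 3
f 3 5 6
f 3 6 4
f 5 1 7
f 5 7 6
f 6 7 8
f 6 8 4
f 7 1 9
f 7 9 8
f 8 9 10
f 8 10 4
f 9 1 11
f 9 11 10
f 10 11 12
f 10 12 4
f 11 1 13
f 11 13 12
f 12 13 14
f 12 14 4
f 13 1 15
f 13 15 14
f 14 15 16
f 14 16 4
f 15 1 17
f 15 17 16
f 16 17 18
f 16 18 4
f 17 1 19
f 17 19 18
f 18 19 20
f 18 20 4
f 19 1 21
f 19 21 20
f 20 21 22
f 20 22 4
f 21 1 2
f 21 2 22
f 22 2 3
f 22 3 4
f 24 23 27
f 24 27 25
f 25 27 28
f 25 28 26
f 27 23 29
f 27 29 28
f 28 29 30
f 28 30 26
f 29 23 31
f 29 31 30
f 30 31 32
f 30 32 26
f 31 23 33
f 31 33 32
f 32 33 34
f 32 34 26
f 33 23 35
f 33 35 34
f 34 35 36
f 34 36 26
f 35 23 37
f 35 37 36
f 36 37 38
f 36 38 26
f 37 23 39
f 37 39 38
f 38 39 40
f 38 40 26
f 39 23 41
f 39 41 40
f 40 41 42
f 40 42 26
f 41 23 24
f 41 24 42
f 42 24 25
f 42 25 26
f 44 43 47
f 44 47 45
f 45 47 48
f 45 48 46
f 47 43 49
f 47 49 48
f 48 49 50
f 48 50 46
f 49 43 51
f 49 51 50
f 50 51 52
f 50 52 46
f 51 43 53
f 51 53 52
f 52 53 54
f 52 54 46
f 53 43 55
f 53 55 54
f 54 55 56
f 54 56 46
f 55 43 57
f 55 57 56
f 56 57 58
f 56 58 46
f 57 43 59
f 57 59 58
f 58 59 60
f 58 60 46
f 59 43 61
f 59 61 60
f 60 61 62
f 60 62 46
f 61 43 63
f 61 63 62
f 62 63 64
f 62 64 46
f 63 43 65
f 63 65 64
f 64 65 66
f 64 66 46
f 65 43 67
f 65 67 66
f 66 67 68
f 66 68 46
f 67 43 69
f 67 69 68
f 68 69 70
f 68 70 46
f 69 43 44
f 69 44 70
f 70 44 45
f 70 45 46
f 72 71 74
f 72 74 73
f 74 71 75
f 74 75 73
f 75 71 76
f 75 76 73
f 76 71 77
f 76 77 73
f 77 71 78
f 77 78 73
f 78 71 79
f 78 79 73
f 79 71 80
f 79 80 73
f 80 71 81
f 80 81 73
f 81 71 82
f 81 82 73
f 82 71 83
f 82 83 73
f 83 71 84
f 83 84 73
f 84 71 72
f 84 72 73
f 85 122 101
f 122 96 125
f 101 125 90
f 122 125 101
f 85 101 97
f 101 90 102
f 97 102 86
f 101 102 97
f 85 97 106
f 97 86 107
f 106 107 92
f 97 107 106
f 85 106 118
f 106 92 121
f 118 121 95
f 106 121 118
f 85 118 122
f 118 95 126
f 122 126 96
f 118 126 122
f 86 102 113
f 102 90 116
f 113 116 94
f 102 116 113
f 90 125 103
f 125 96 124
f 103 124 89
f 125 124 103
f 96 126 123
f 126 95 119
f 123 119 87
f 126 119 123
f 95 121 120
f 121 92 108
f 120 108 91
f 121 108 120
f 92 107 112
f 107 86 109
f 112 109 93
f 107 109 112
f 88 114 100
f 114 94 115
f 100 115 89
f 114 115 100
f 88 100 98
f 100 89 99
f 98 99 87
f 100 99 98
f 88 98 105
f 98 87 104
f 105 104 91
f 98 104 105
f 88 105 110
f 105 91 111
f 110 111 93
f 105 111 110
f 88 110 114
f 110 93 117
f 114 117 94
f 110 117 114
f 89 115 103
f 115 94 116
f 103 116 90
f 115 116 103
f 87 99 123
f 99 89 124
f 123 124 96
f 99 124 123
f 91 104 120
f 104 87 119
f 120 119 95
f 104 119 120
f 93 111 112
f 111 91 108
f 112 108 92
f 111 108 112
f 94 117 113
f 117 93 109
f 113 109 86
f 117 109 113

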